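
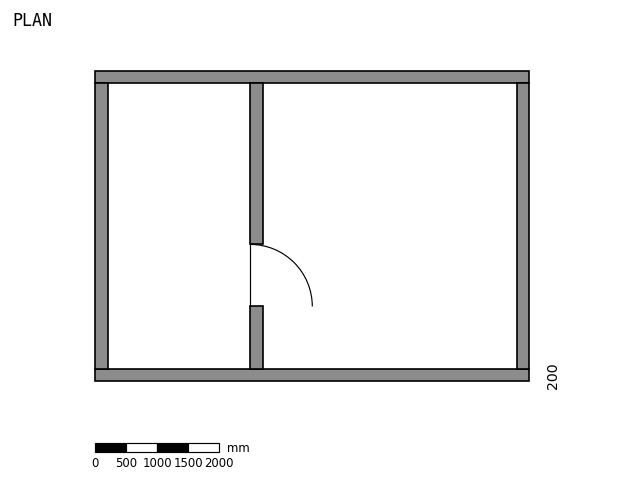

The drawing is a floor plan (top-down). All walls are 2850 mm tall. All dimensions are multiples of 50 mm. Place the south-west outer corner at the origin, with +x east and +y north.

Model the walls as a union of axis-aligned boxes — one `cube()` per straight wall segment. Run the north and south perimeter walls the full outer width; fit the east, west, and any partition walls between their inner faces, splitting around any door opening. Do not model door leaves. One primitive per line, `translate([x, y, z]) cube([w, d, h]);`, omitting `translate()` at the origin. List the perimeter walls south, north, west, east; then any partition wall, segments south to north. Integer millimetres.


cube([7000, 200, 2850]);
translate([0, 4800, 0]) cube([7000, 200, 2850]);
translate([0, 200, 0]) cube([200, 4600, 2850]);
translate([6800, 200, 0]) cube([200, 4600, 2850]);
translate([2500, 200, 0]) cube([200, 1000, 2850]);
translate([2500, 2200, 0]) cube([200, 2600, 2850]);


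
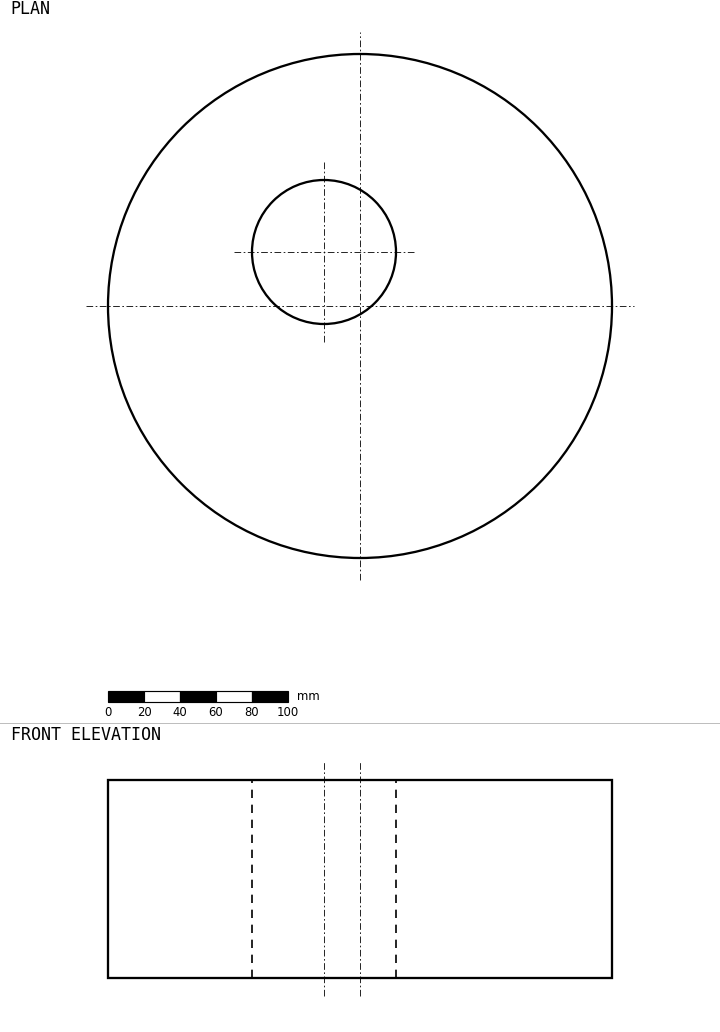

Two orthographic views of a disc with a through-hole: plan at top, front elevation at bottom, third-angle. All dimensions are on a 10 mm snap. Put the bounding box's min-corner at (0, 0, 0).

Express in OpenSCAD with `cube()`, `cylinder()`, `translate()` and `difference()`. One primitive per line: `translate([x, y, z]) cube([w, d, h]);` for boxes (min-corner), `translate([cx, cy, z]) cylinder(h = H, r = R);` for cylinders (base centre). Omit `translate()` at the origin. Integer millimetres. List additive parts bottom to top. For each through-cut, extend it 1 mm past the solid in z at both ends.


difference() {
  translate([140, 140, 0]) cylinder(h = 110, r = 140);
  translate([120, 170, -1]) cylinder(h = 112, r = 40);
}


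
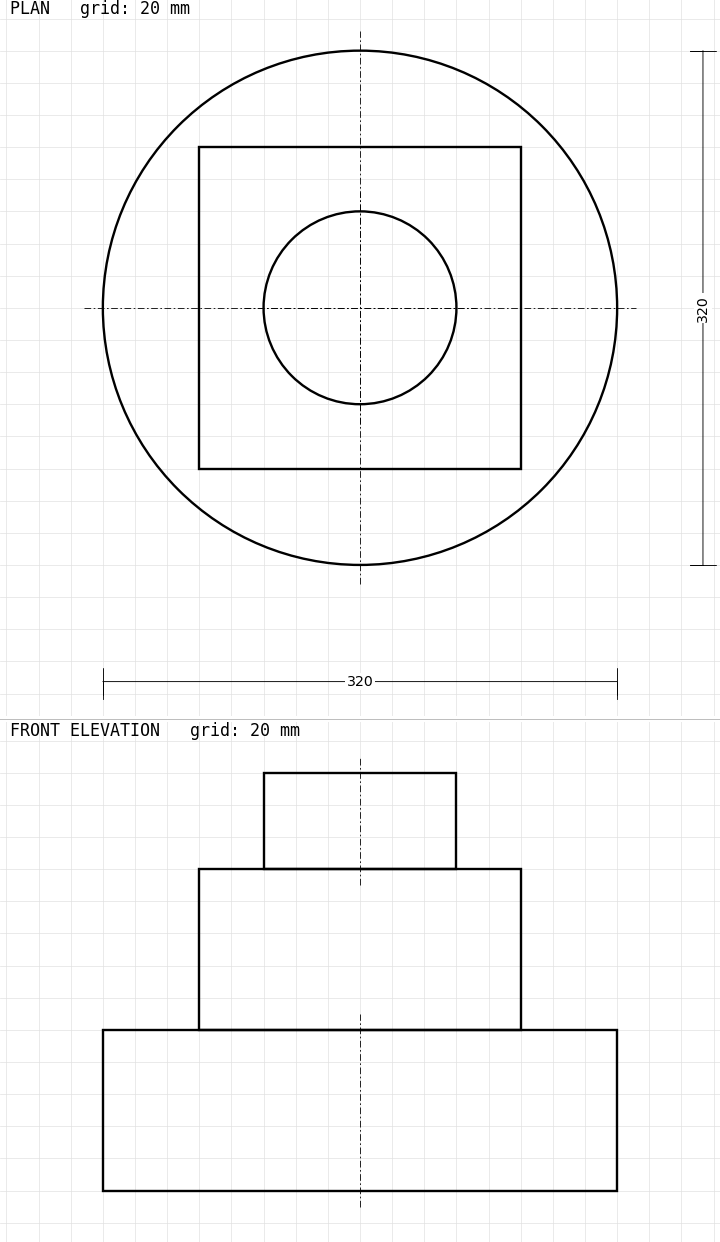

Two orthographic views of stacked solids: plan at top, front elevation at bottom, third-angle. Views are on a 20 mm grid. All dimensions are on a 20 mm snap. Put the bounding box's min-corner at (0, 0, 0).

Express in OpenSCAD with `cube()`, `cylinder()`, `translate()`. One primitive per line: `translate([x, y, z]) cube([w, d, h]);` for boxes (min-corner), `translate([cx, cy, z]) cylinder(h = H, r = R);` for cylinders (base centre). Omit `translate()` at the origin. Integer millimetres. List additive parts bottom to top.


translate([160, 160, 0]) cylinder(h = 100, r = 160);
translate([60, 60, 100]) cube([200, 200, 100]);
translate([160, 160, 200]) cylinder(h = 60, r = 60);


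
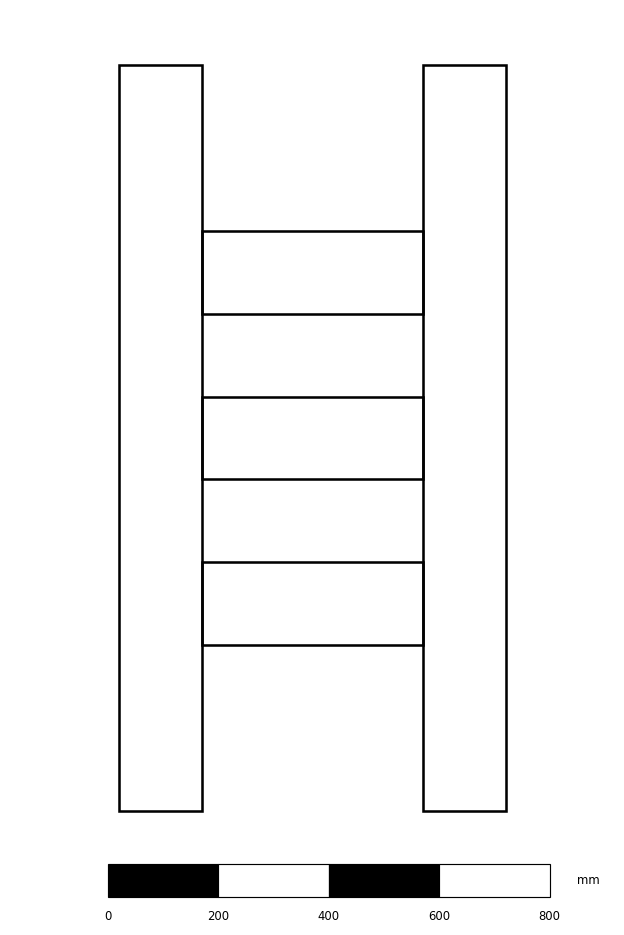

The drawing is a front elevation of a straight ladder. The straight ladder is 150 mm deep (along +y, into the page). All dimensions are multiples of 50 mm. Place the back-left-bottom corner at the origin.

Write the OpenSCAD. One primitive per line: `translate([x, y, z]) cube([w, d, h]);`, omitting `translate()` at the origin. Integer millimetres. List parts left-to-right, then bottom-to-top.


cube([150, 150, 1350]);
translate([150, 0, 300]) cube([400, 150, 150]);
translate([150, 0, 600]) cube([400, 150, 150]);
translate([150, 0, 900]) cube([400, 150, 150]);
translate([550, 0, 0]) cube([150, 150, 1350]);


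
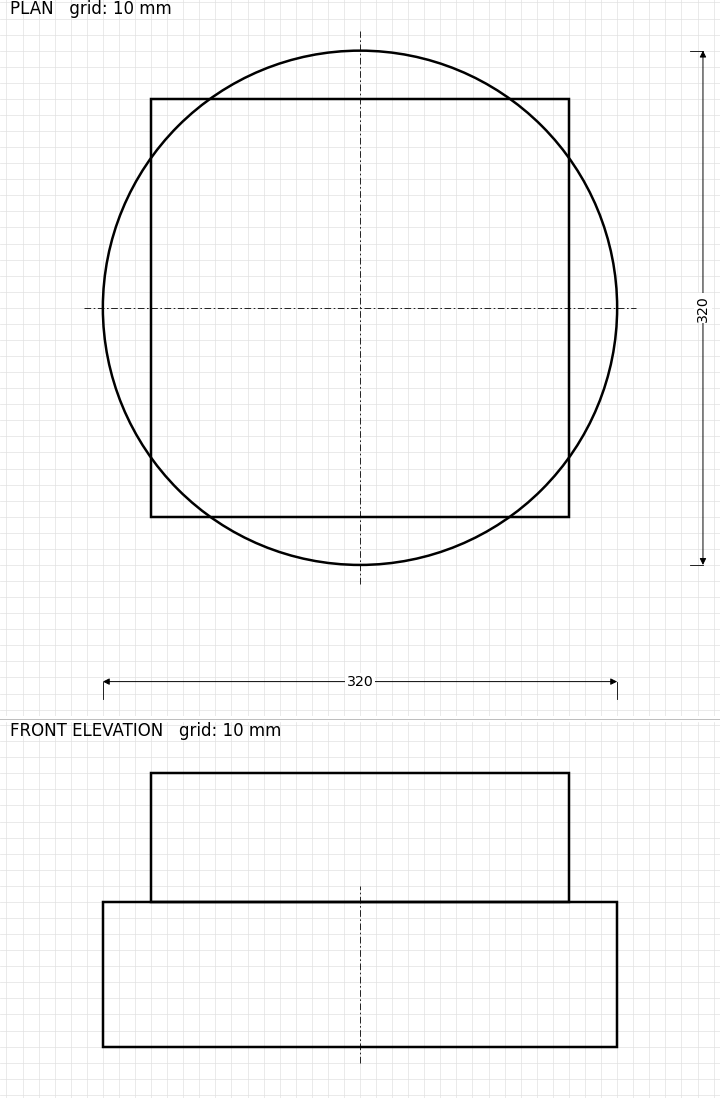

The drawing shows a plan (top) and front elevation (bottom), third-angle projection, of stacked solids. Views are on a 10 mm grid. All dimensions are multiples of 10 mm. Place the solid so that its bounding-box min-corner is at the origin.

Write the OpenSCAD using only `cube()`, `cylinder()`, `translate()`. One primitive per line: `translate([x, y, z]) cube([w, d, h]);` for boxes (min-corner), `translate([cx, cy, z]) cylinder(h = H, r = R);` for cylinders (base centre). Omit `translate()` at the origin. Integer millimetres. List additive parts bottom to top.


translate([160, 160, 0]) cylinder(h = 90, r = 160);
translate([30, 30, 90]) cube([260, 260, 80]);


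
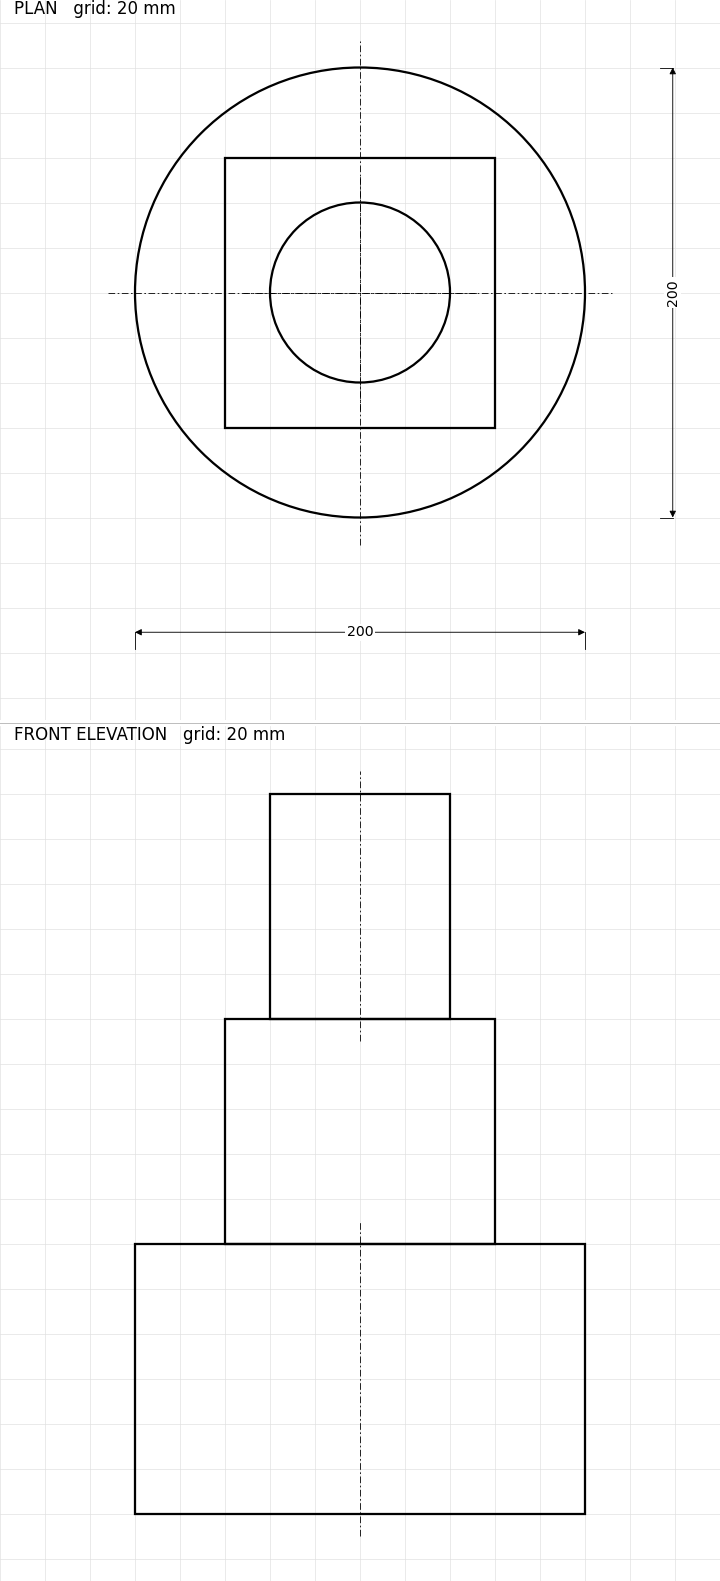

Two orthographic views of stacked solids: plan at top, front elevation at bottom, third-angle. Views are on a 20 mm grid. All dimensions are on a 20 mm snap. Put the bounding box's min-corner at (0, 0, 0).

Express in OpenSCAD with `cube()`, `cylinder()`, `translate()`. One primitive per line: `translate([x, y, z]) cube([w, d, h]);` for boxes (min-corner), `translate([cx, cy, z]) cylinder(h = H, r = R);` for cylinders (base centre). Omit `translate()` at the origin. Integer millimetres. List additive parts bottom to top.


translate([100, 100, 0]) cylinder(h = 120, r = 100);
translate([40, 40, 120]) cube([120, 120, 100]);
translate([100, 100, 220]) cylinder(h = 100, r = 40);


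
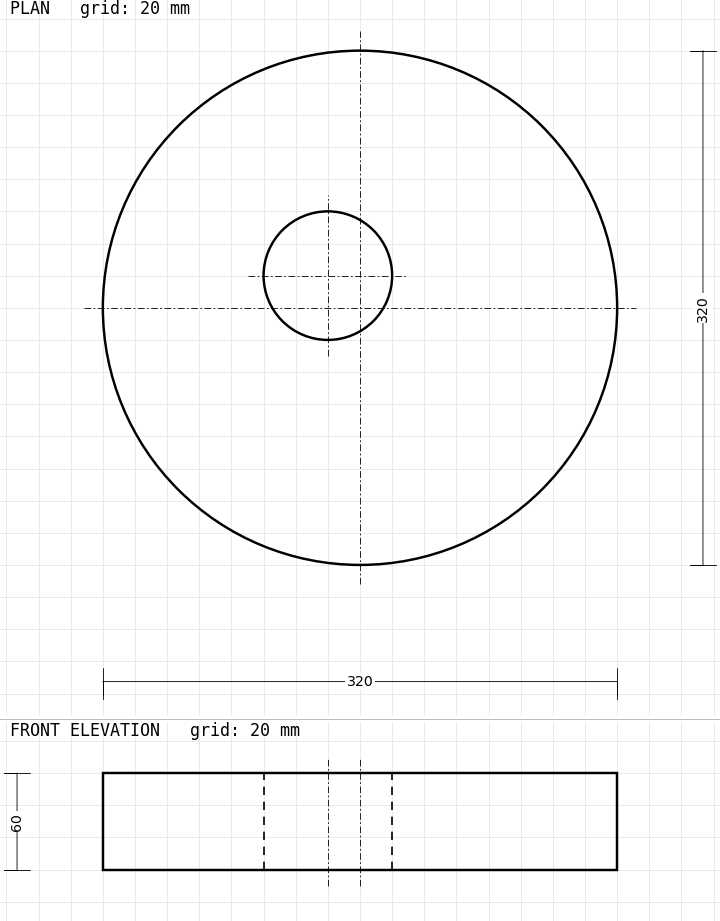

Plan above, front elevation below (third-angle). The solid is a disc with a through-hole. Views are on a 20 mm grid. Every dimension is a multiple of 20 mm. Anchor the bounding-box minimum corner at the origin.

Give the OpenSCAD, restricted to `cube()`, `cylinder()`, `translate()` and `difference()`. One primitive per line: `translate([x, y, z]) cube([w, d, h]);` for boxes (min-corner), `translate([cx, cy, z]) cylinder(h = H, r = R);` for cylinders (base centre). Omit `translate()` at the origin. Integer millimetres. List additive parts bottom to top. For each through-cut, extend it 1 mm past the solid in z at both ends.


difference() {
  translate([160, 160, 0]) cylinder(h = 60, r = 160);
  translate([140, 180, -1]) cylinder(h = 62, r = 40);
}


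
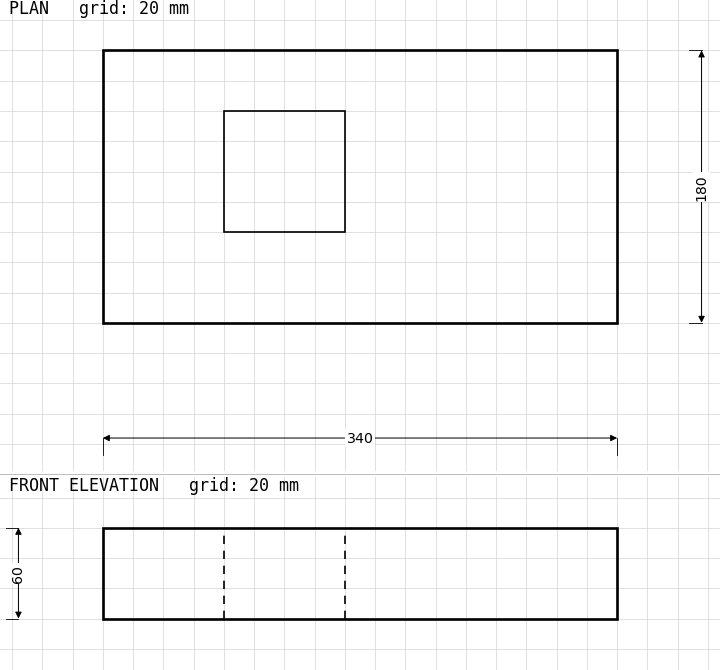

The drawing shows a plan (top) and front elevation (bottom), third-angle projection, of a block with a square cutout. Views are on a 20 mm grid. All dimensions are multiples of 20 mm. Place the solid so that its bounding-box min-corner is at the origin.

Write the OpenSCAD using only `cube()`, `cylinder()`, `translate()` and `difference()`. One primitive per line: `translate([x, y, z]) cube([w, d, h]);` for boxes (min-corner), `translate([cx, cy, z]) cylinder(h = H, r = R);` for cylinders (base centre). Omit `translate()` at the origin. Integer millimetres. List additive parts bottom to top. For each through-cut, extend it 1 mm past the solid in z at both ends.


difference() {
  cube([340, 180, 60]);
  translate([80, 60, -1]) cube([80, 80, 62]);
}


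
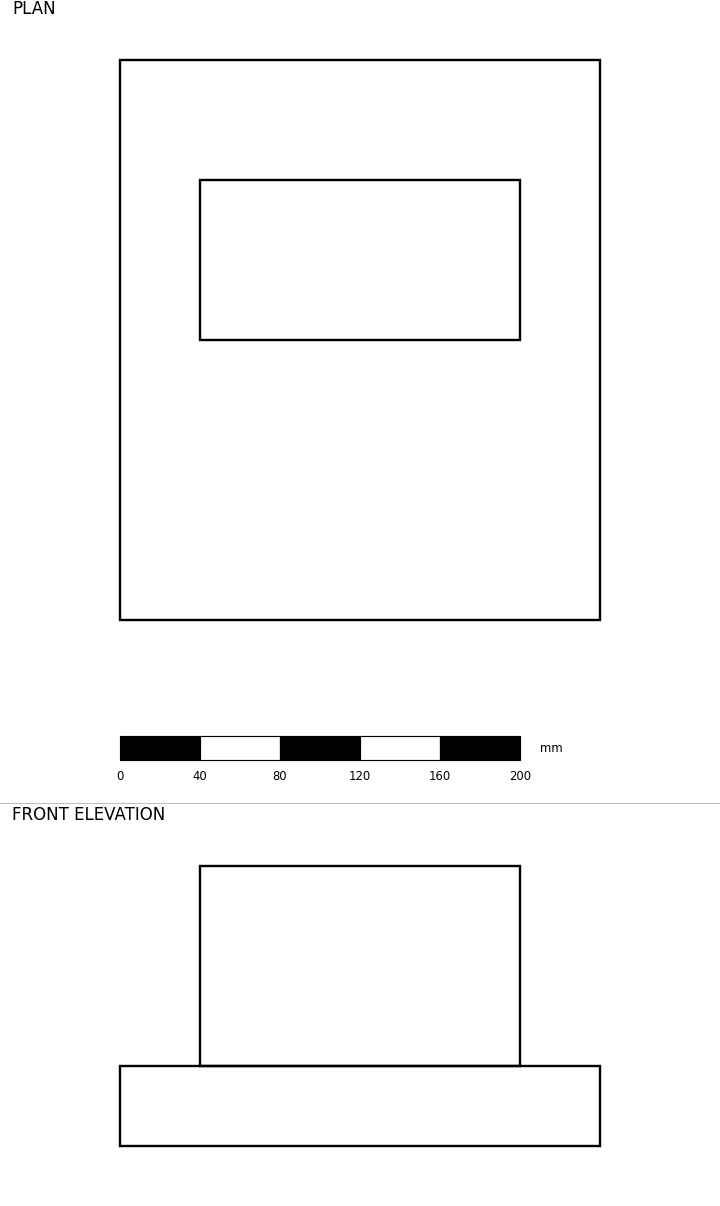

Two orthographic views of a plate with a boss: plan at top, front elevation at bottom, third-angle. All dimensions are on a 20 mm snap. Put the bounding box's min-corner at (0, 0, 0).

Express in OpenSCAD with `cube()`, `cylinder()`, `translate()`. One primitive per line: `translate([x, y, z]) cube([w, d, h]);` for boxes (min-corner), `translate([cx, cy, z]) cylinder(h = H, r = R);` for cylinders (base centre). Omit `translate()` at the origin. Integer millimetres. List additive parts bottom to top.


cube([240, 280, 40]);
translate([40, 140, 40]) cube([160, 80, 100]);


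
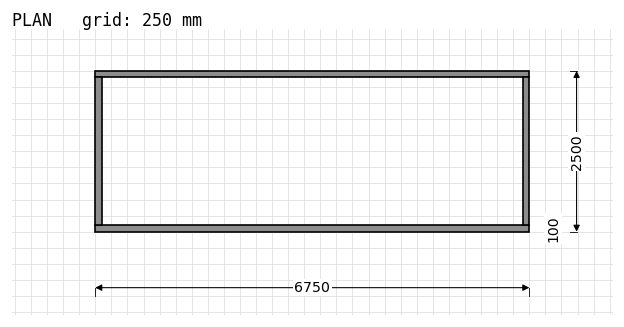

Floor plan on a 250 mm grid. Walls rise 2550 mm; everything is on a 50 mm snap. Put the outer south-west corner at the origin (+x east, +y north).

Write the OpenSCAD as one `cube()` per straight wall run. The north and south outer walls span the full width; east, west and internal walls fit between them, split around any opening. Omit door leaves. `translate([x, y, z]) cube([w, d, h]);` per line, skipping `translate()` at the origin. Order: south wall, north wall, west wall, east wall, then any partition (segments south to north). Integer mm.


cube([6750, 100, 2550]);
translate([0, 2400, 0]) cube([6750, 100, 2550]);
translate([0, 100, 0]) cube([100, 2300, 2550]);
translate([6650, 100, 0]) cube([100, 2300, 2550]);


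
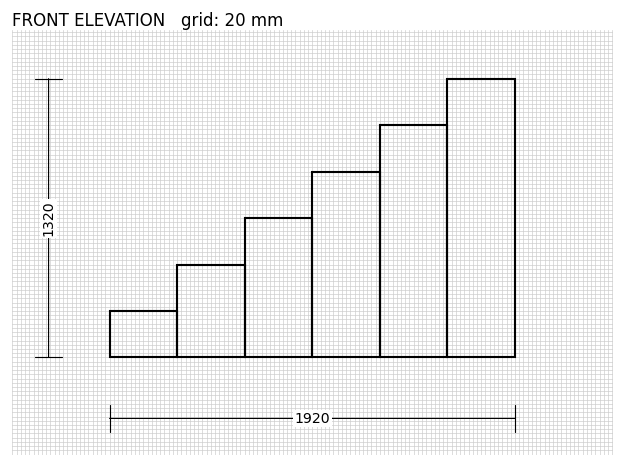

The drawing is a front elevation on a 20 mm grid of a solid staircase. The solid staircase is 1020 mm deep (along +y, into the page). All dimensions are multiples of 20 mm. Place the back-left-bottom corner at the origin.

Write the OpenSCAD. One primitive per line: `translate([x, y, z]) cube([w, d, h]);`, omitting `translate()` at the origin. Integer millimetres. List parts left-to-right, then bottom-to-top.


cube([320, 1020, 220]);
translate([320, 0, 0]) cube([320, 1020, 440]);
translate([640, 0, 0]) cube([320, 1020, 660]);
translate([960, 0, 0]) cube([320, 1020, 880]);
translate([1280, 0, 0]) cube([320, 1020, 1100]);
translate([1600, 0, 0]) cube([320, 1020, 1320]);


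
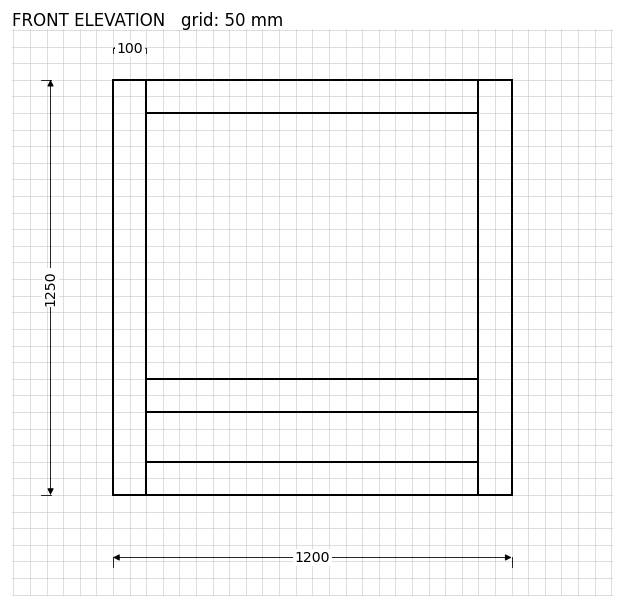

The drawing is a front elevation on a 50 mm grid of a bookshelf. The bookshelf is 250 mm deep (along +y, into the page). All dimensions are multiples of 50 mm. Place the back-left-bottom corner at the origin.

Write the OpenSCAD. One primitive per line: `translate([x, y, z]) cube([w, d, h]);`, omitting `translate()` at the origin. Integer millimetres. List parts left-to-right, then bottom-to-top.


cube([100, 250, 1250]);
translate([100, 0, 0]) cube([1000, 250, 100]);
translate([100, 0, 250]) cube([1000, 250, 100]);
translate([100, 0, 1150]) cube([1000, 250, 100]);
translate([1100, 0, 0]) cube([100, 250, 1250]);


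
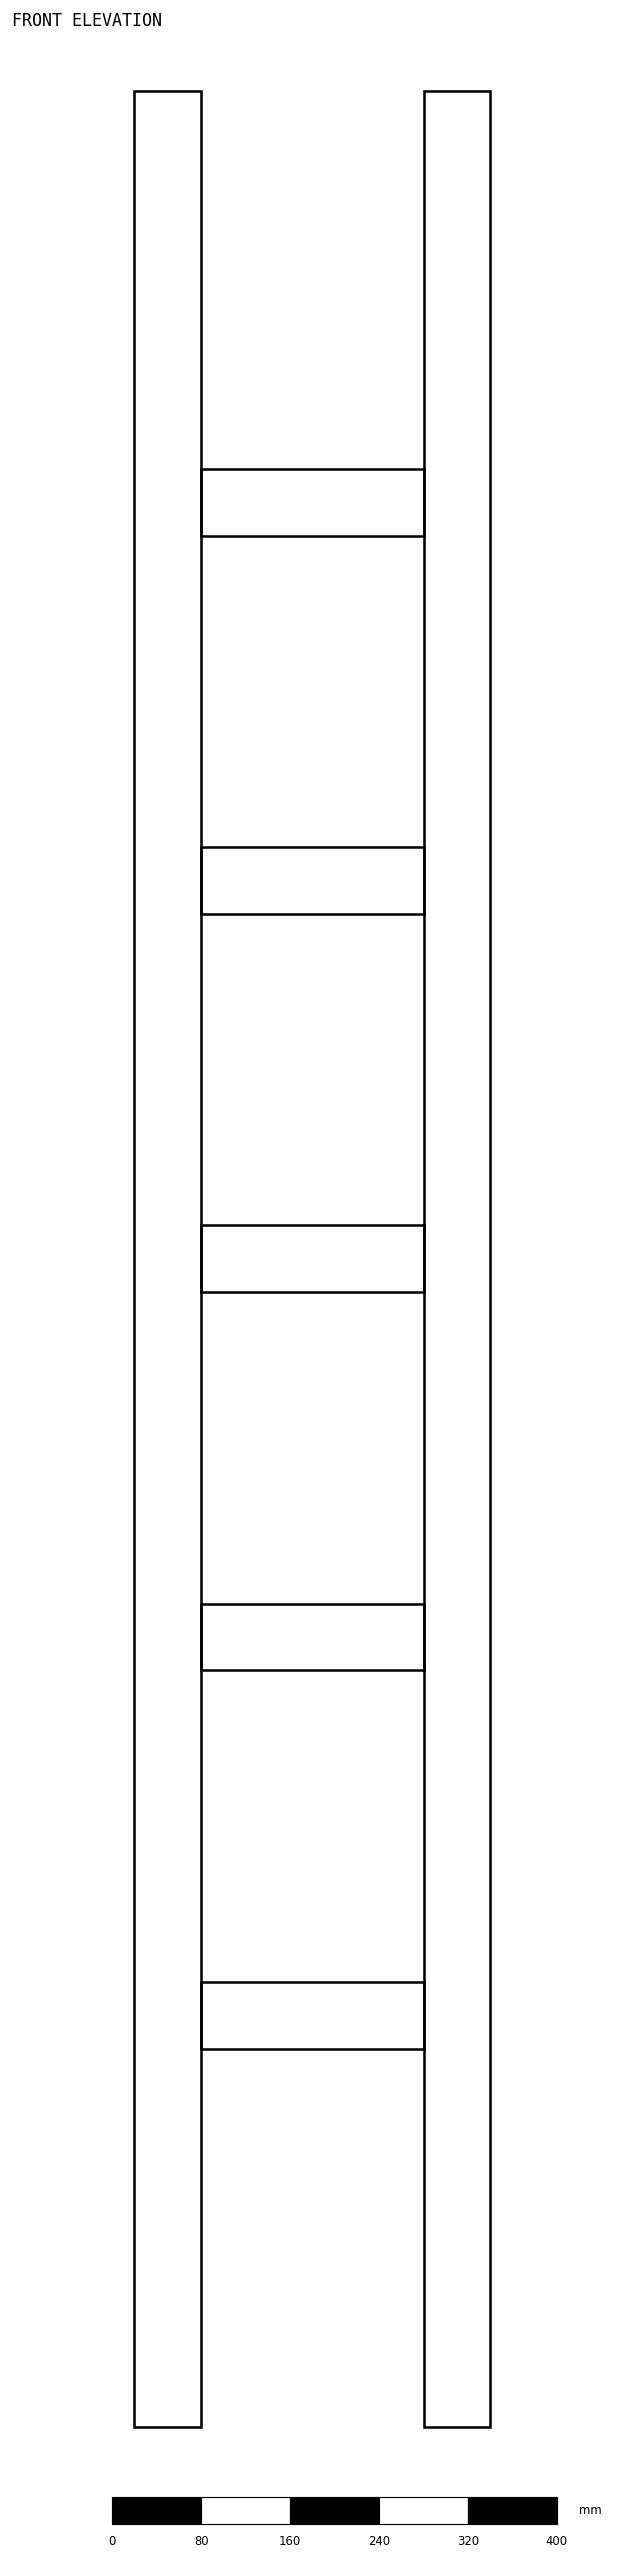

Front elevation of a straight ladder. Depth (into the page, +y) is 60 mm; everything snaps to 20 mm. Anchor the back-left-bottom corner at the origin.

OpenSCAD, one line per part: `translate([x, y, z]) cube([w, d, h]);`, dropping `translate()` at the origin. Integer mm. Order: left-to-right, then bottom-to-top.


cube([60, 60, 2100]);
translate([60, 0, 340]) cube([200, 60, 60]);
translate([60, 0, 680]) cube([200, 60, 60]);
translate([60, 0, 1020]) cube([200, 60, 60]);
translate([60, 0, 1360]) cube([200, 60, 60]);
translate([60, 0, 1700]) cube([200, 60, 60]);
translate([260, 0, 0]) cube([60, 60, 2100]);


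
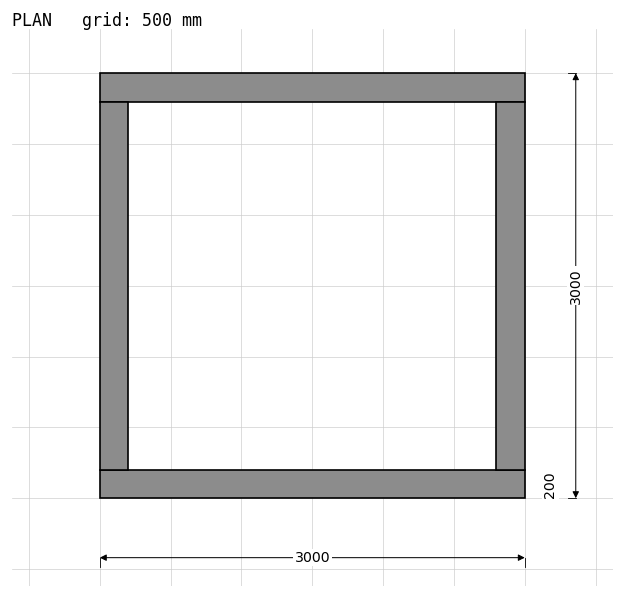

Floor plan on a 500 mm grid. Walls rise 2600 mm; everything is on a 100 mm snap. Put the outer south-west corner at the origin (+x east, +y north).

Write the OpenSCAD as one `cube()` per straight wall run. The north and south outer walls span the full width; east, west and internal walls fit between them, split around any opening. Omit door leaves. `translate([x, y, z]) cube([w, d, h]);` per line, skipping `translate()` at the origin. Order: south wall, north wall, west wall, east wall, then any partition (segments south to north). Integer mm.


cube([3000, 200, 2600]);
translate([0, 2800, 0]) cube([3000, 200, 2600]);
translate([0, 200, 0]) cube([200, 2600, 2600]);
translate([2800, 200, 0]) cube([200, 2600, 2600]);


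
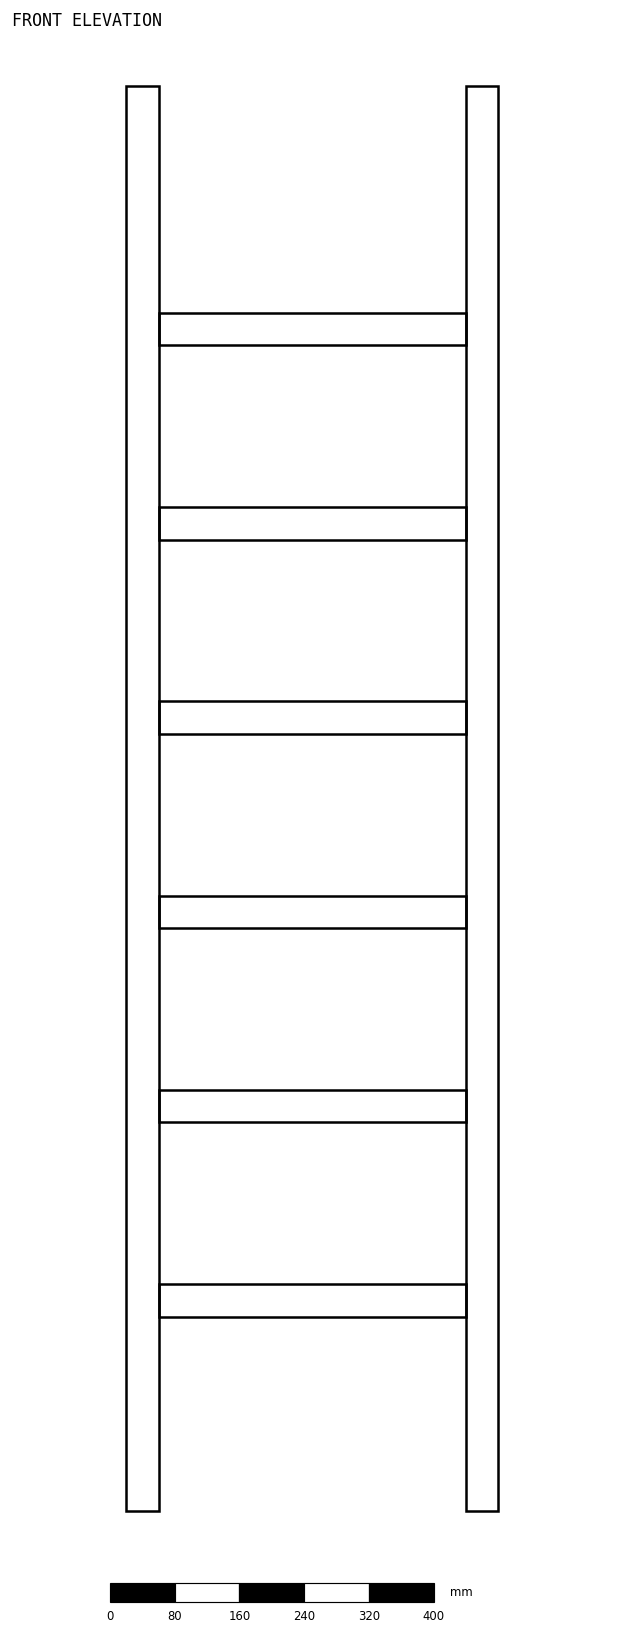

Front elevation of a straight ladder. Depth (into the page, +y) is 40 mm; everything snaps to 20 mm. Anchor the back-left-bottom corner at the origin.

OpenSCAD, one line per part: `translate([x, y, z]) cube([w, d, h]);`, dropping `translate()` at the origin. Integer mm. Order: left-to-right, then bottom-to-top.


cube([40, 40, 1760]);
translate([40, 0, 240]) cube([380, 40, 40]);
translate([40, 0, 480]) cube([380, 40, 40]);
translate([40, 0, 720]) cube([380, 40, 40]);
translate([40, 0, 960]) cube([380, 40, 40]);
translate([40, 0, 1200]) cube([380, 40, 40]);
translate([40, 0, 1440]) cube([380, 40, 40]);
translate([420, 0, 0]) cube([40, 40, 1760]);


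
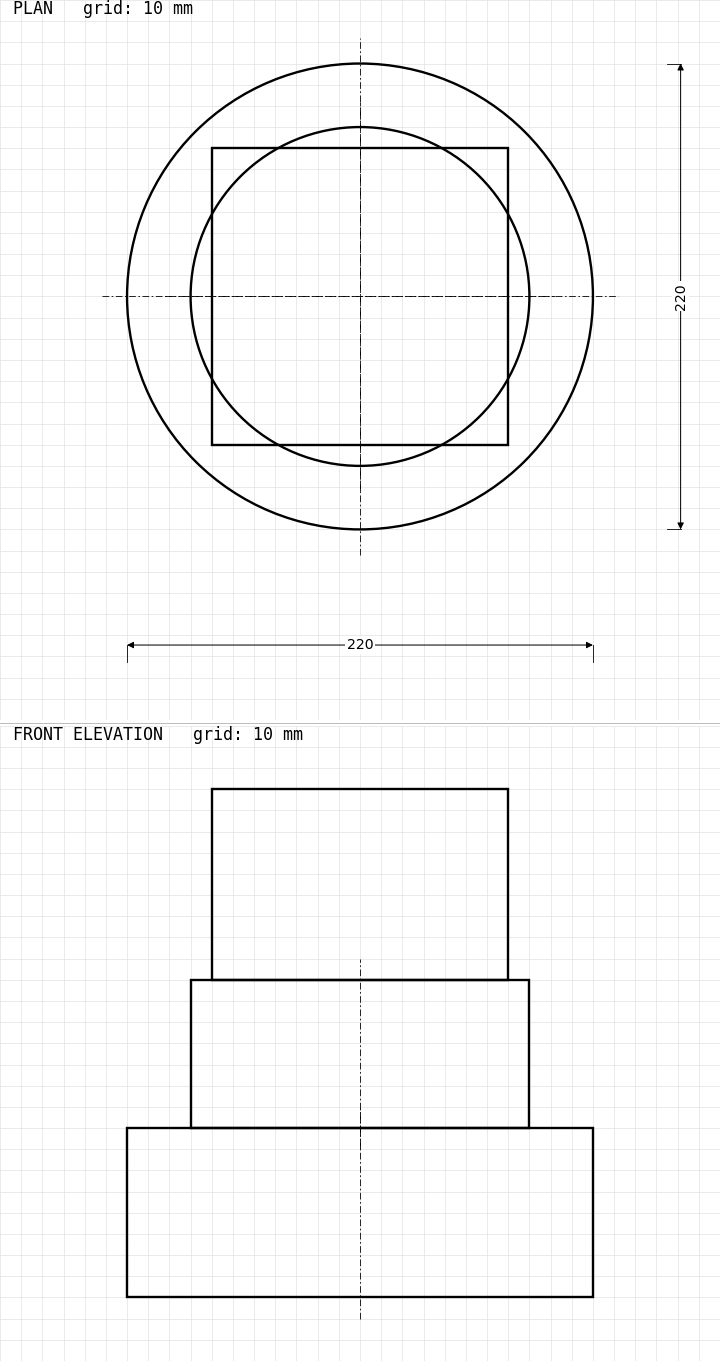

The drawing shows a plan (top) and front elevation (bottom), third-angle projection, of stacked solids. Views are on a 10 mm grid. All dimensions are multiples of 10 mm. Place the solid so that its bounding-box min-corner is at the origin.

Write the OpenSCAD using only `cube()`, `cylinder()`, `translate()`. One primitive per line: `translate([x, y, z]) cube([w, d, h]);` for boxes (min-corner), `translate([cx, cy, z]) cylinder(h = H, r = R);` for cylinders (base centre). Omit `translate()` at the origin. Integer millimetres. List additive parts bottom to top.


translate([110, 110, 0]) cylinder(h = 80, r = 110);
translate([110, 110, 80]) cylinder(h = 70, r = 80);
translate([40, 40, 150]) cube([140, 140, 90]);


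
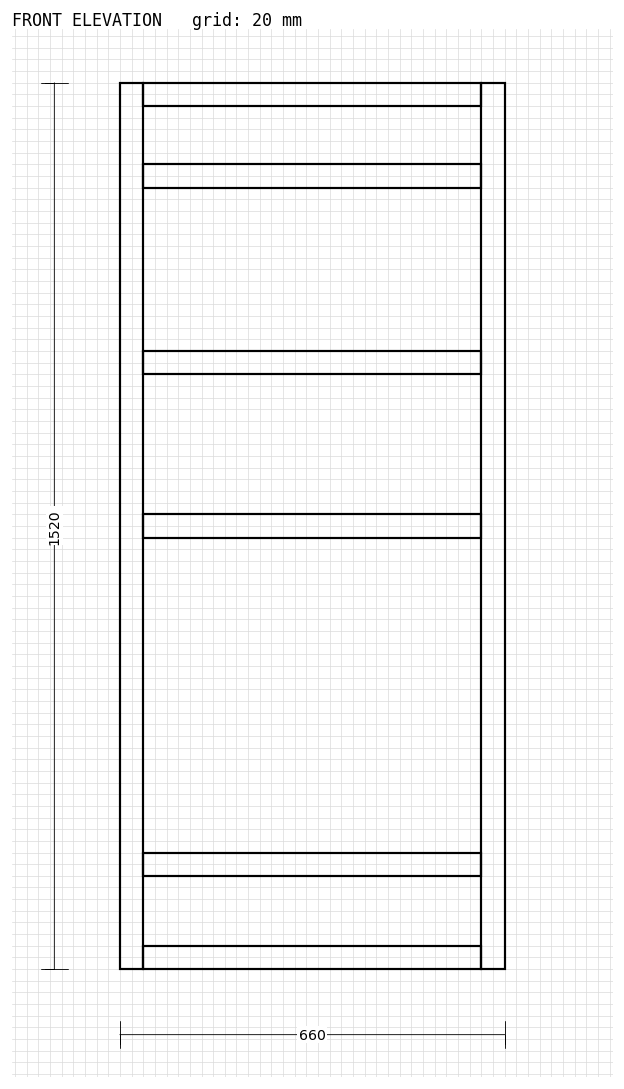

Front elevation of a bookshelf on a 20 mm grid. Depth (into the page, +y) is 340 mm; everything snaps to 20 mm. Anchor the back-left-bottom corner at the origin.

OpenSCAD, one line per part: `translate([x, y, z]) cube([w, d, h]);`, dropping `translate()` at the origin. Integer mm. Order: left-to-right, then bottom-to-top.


cube([40, 340, 1520]);
translate([40, 0, 0]) cube([580, 340, 40]);
translate([40, 0, 160]) cube([580, 340, 40]);
translate([40, 0, 740]) cube([580, 340, 40]);
translate([40, 0, 1020]) cube([580, 340, 40]);
translate([40, 0, 1340]) cube([580, 340, 40]);
translate([40, 0, 1480]) cube([580, 340, 40]);
translate([620, 0, 0]) cube([40, 340, 1520]);


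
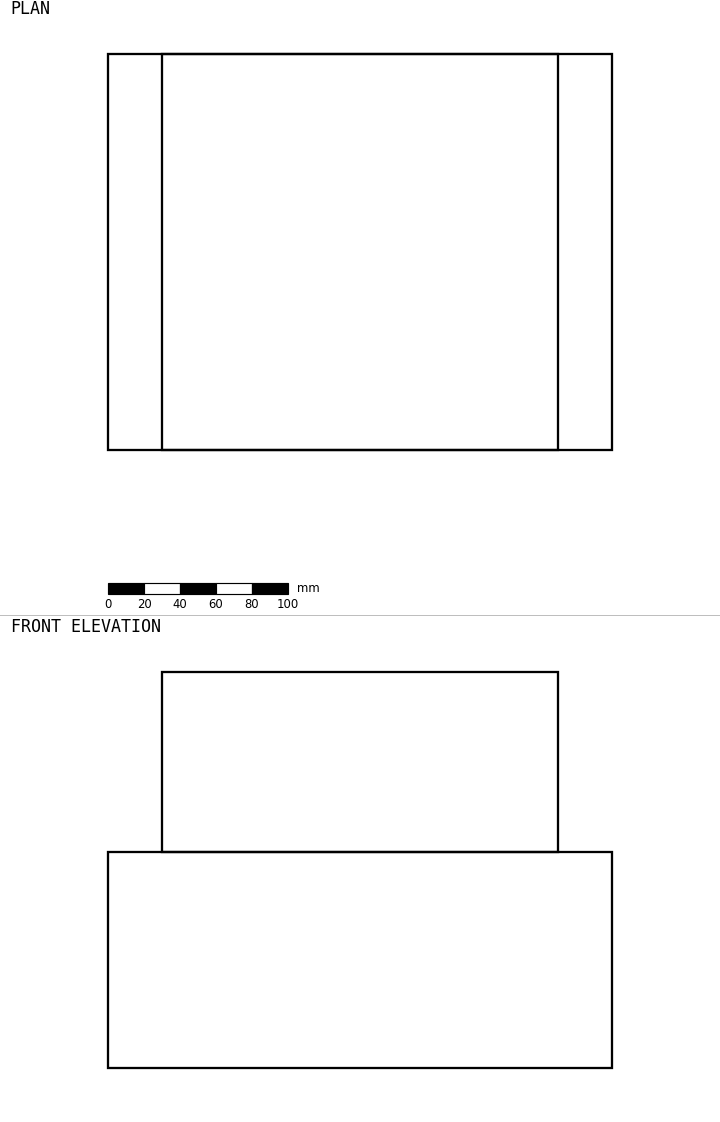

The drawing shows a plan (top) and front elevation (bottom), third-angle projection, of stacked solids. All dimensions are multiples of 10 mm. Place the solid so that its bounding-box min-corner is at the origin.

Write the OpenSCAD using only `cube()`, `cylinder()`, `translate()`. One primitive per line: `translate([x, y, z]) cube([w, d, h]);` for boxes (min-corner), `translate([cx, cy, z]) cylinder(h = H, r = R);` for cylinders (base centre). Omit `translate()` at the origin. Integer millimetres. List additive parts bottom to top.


cube([280, 220, 120]);
translate([30, 0, 120]) cube([220, 220, 100]);


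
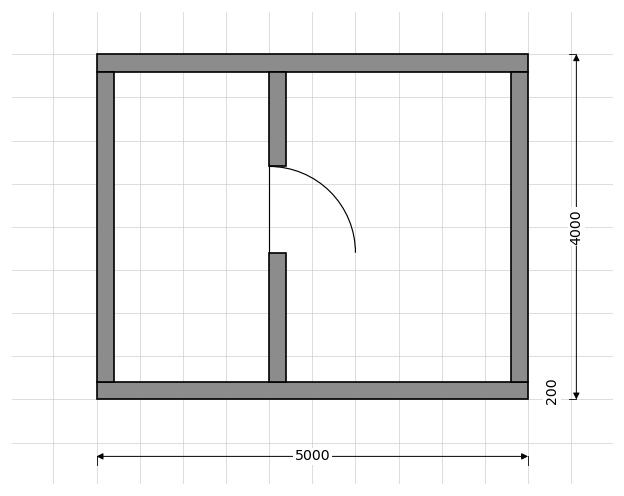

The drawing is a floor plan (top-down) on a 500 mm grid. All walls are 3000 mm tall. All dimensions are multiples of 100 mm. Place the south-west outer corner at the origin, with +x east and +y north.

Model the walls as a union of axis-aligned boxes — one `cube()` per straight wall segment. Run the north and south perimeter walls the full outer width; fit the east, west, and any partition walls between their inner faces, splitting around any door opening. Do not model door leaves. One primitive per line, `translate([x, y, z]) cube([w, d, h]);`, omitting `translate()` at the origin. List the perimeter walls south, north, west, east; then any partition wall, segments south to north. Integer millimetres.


cube([5000, 200, 3000]);
translate([0, 3800, 0]) cube([5000, 200, 3000]);
translate([0, 200, 0]) cube([200, 3600, 3000]);
translate([4800, 200, 0]) cube([200, 3600, 3000]);
translate([2000, 200, 0]) cube([200, 1500, 3000]);
translate([2000, 2700, 0]) cube([200, 1100, 3000]);


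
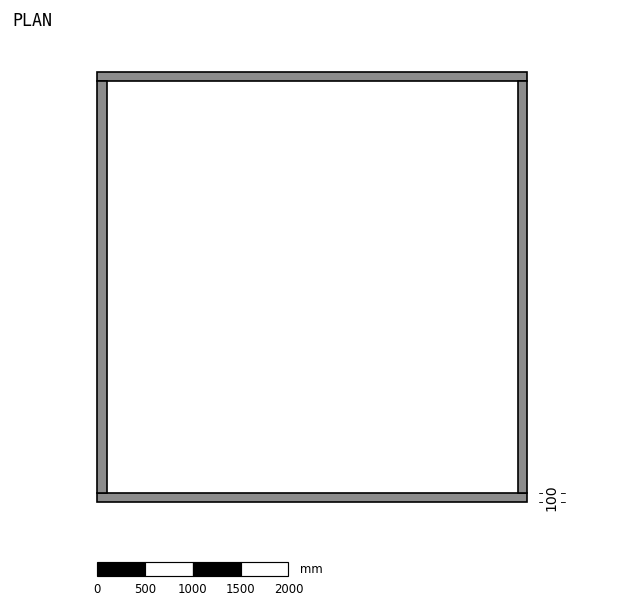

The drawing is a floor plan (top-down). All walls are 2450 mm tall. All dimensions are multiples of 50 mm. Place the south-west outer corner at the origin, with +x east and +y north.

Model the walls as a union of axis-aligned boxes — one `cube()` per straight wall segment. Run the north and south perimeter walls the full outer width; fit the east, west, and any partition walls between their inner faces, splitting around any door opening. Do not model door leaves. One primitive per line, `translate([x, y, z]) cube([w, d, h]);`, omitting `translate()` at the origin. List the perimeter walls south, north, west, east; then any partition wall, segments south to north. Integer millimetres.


cube([4500, 100, 2450]);
translate([0, 4400, 0]) cube([4500, 100, 2450]);
translate([0, 100, 0]) cube([100, 4300, 2450]);
translate([4400, 100, 0]) cube([100, 4300, 2450]);


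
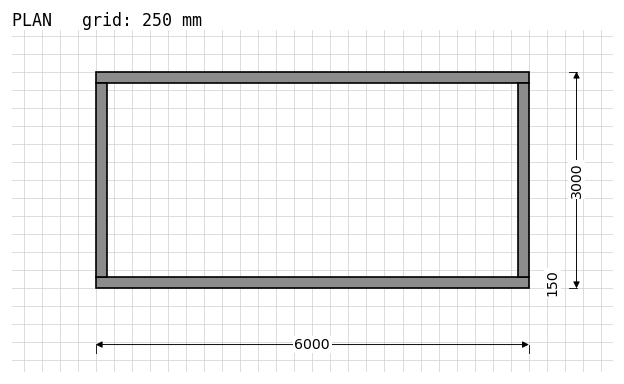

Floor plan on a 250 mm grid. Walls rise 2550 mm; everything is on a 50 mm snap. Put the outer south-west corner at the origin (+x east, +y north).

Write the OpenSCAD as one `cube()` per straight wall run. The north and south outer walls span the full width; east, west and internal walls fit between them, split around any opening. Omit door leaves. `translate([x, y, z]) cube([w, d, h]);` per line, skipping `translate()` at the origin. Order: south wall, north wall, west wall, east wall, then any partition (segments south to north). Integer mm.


cube([6000, 150, 2550]);
translate([0, 2850, 0]) cube([6000, 150, 2550]);
translate([0, 150, 0]) cube([150, 2700, 2550]);
translate([5850, 150, 0]) cube([150, 2700, 2550]);


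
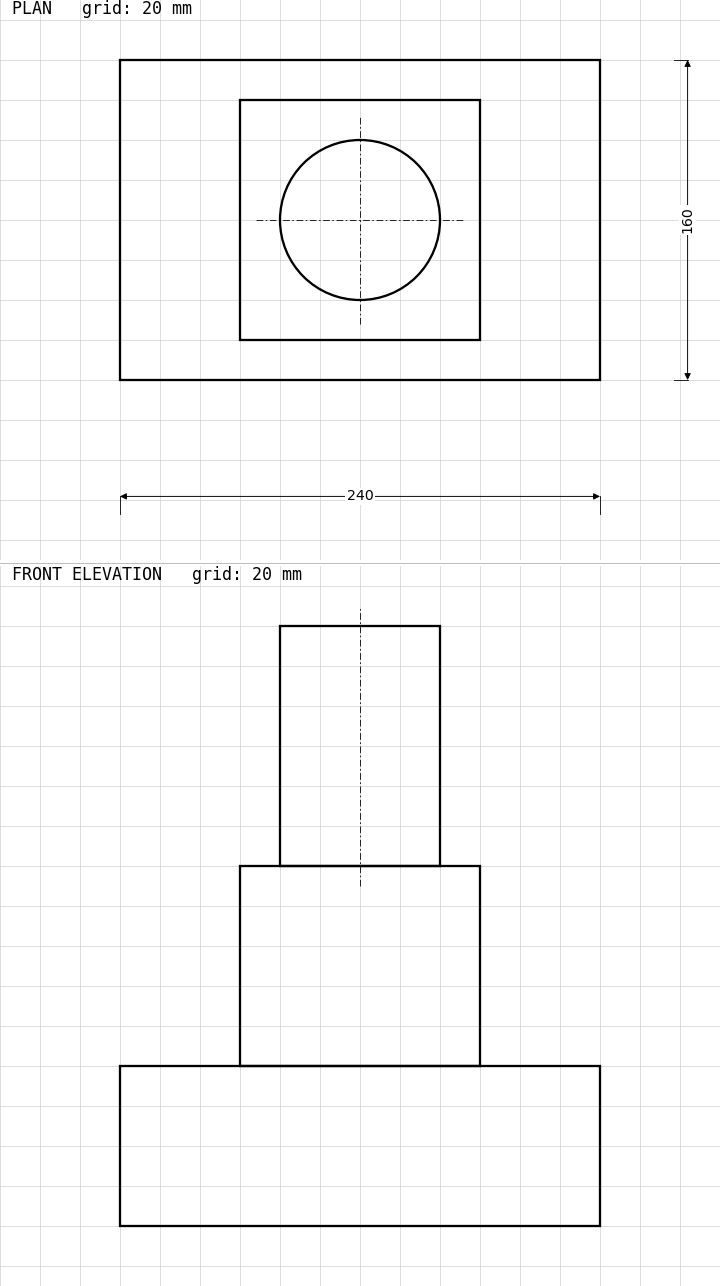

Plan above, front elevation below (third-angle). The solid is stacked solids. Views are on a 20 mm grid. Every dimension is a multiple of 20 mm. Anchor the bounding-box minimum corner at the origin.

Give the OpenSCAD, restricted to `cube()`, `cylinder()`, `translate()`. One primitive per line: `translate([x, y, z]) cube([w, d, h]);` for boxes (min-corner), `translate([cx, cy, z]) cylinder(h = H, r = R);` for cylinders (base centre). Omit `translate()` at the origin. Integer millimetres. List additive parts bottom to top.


cube([240, 160, 80]);
translate([60, 20, 80]) cube([120, 120, 100]);
translate([120, 80, 180]) cylinder(h = 120, r = 40);


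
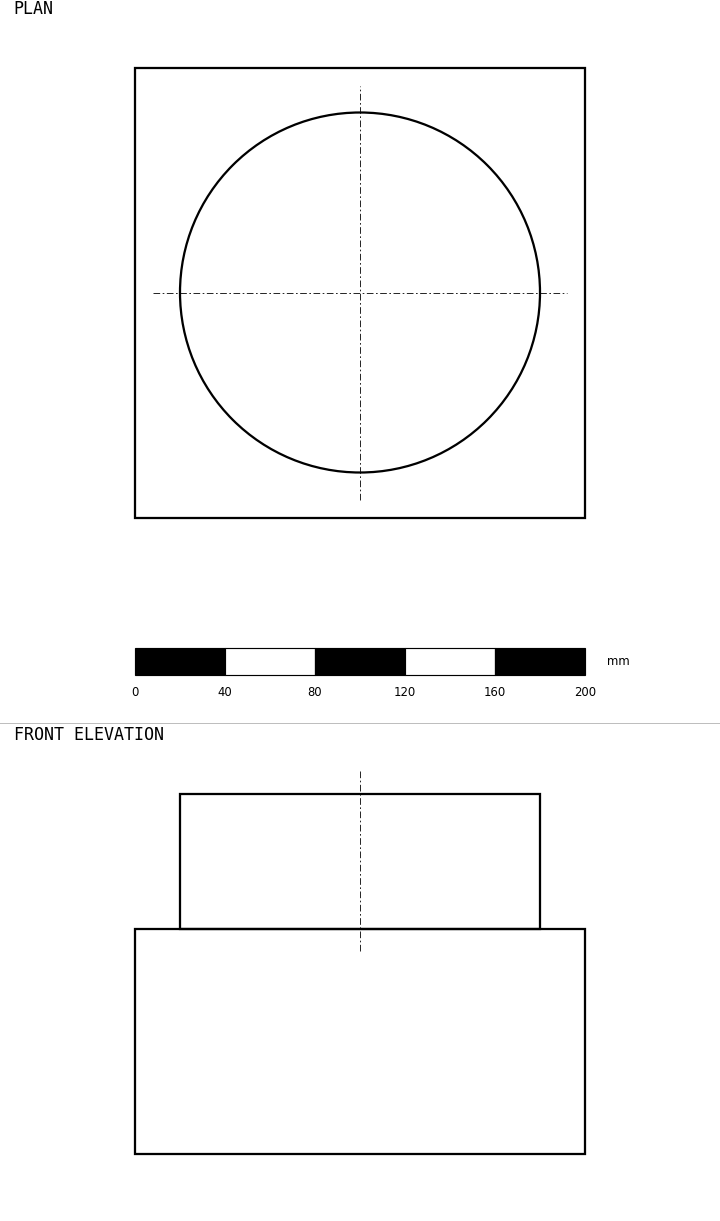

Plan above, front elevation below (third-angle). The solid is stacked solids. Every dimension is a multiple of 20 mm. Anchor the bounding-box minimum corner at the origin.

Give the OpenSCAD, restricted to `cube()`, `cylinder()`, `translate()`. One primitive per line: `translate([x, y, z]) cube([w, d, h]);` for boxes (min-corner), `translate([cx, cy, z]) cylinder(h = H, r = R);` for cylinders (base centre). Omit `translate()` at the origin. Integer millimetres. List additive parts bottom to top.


cube([200, 200, 100]);
translate([100, 100, 100]) cylinder(h = 60, r = 80);


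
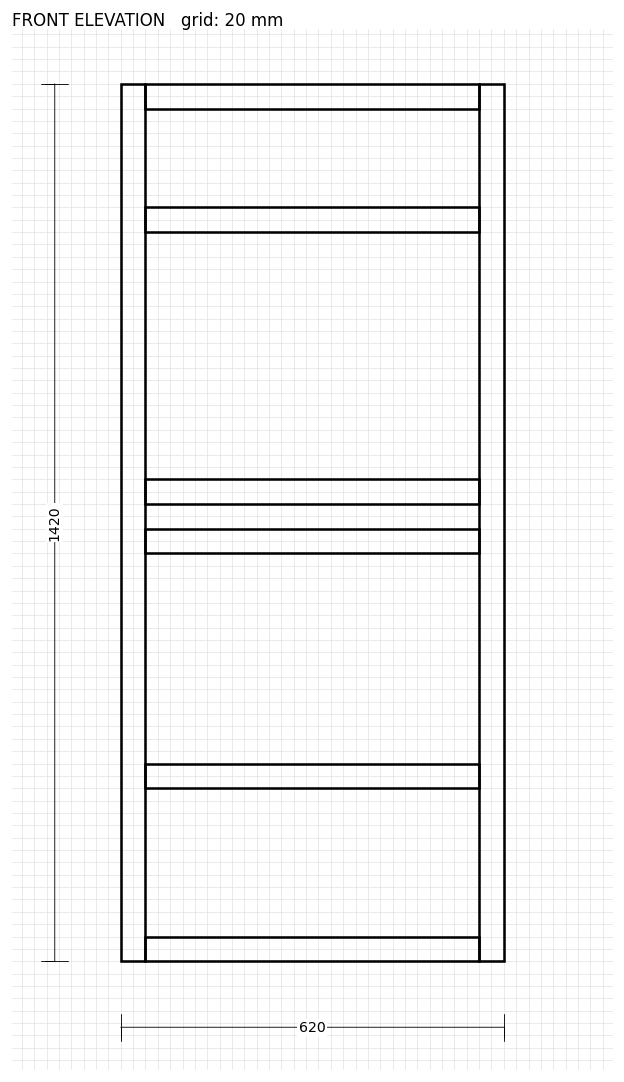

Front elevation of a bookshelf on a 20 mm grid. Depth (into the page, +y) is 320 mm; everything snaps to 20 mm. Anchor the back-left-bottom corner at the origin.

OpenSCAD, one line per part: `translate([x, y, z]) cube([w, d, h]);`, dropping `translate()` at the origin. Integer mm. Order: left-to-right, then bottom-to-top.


cube([40, 320, 1420]);
translate([40, 0, 0]) cube([540, 320, 40]);
translate([40, 0, 280]) cube([540, 320, 40]);
translate([40, 0, 660]) cube([540, 320, 40]);
translate([40, 0, 740]) cube([540, 320, 40]);
translate([40, 0, 1180]) cube([540, 320, 40]);
translate([40, 0, 1380]) cube([540, 320, 40]);
translate([580, 0, 0]) cube([40, 320, 1420]);


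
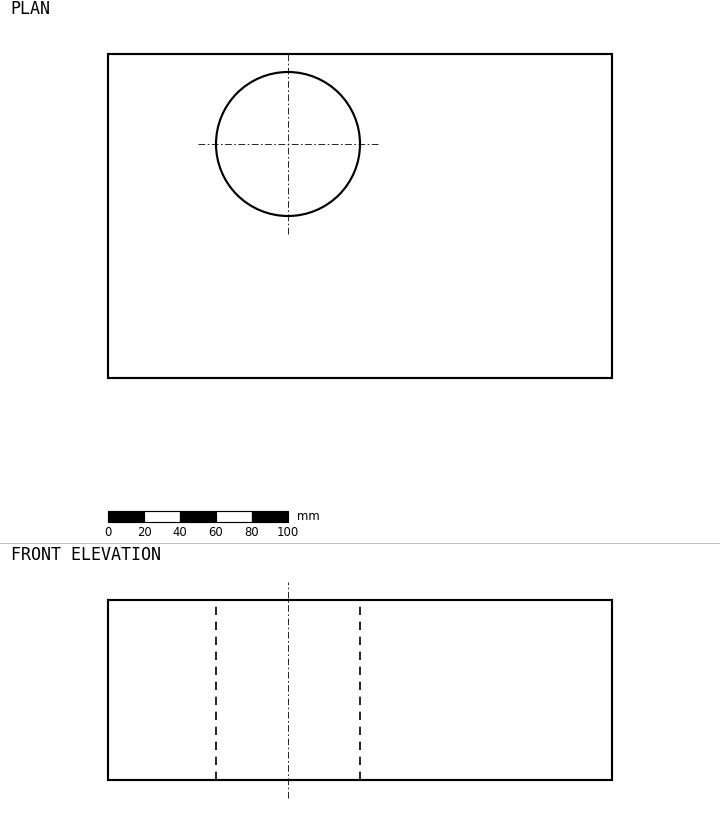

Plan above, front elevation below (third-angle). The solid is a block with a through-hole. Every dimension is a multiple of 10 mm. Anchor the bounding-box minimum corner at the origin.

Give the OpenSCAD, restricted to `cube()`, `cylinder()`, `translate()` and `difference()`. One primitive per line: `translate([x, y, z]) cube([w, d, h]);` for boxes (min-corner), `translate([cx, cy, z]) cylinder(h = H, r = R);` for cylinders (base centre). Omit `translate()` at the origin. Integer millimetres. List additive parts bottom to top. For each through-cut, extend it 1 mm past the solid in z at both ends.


difference() {
  cube([280, 180, 100]);
  translate([100, 130, -1]) cylinder(h = 102, r = 40);
}


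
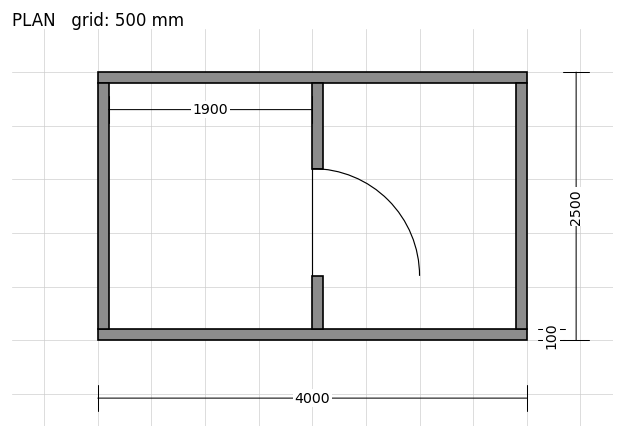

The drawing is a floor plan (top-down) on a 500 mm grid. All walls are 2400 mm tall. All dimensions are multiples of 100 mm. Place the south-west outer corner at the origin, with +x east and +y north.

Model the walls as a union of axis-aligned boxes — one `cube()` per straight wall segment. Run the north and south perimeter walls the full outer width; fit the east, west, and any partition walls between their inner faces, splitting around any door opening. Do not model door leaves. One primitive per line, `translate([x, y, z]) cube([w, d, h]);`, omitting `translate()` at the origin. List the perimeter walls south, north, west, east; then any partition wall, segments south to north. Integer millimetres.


cube([4000, 100, 2400]);
translate([0, 2400, 0]) cube([4000, 100, 2400]);
translate([0, 100, 0]) cube([100, 2300, 2400]);
translate([3900, 100, 0]) cube([100, 2300, 2400]);
translate([2000, 100, 0]) cube([100, 500, 2400]);
translate([2000, 1600, 0]) cube([100, 800, 2400]);


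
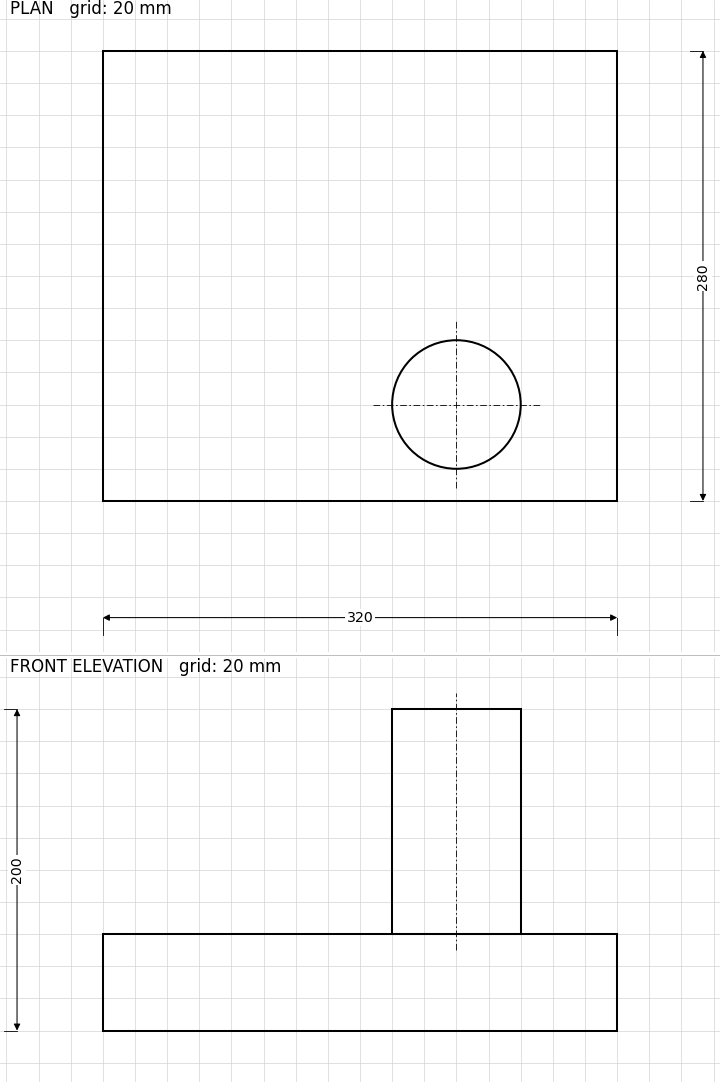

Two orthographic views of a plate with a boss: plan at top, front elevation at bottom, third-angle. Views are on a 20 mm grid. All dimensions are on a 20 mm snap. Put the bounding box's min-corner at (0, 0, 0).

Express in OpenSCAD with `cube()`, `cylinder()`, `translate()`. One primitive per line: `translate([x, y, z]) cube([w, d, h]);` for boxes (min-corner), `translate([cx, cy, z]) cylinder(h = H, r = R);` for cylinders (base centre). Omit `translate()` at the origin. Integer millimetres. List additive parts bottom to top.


cube([320, 280, 60]);
translate([220, 60, 60]) cylinder(h = 140, r = 40);


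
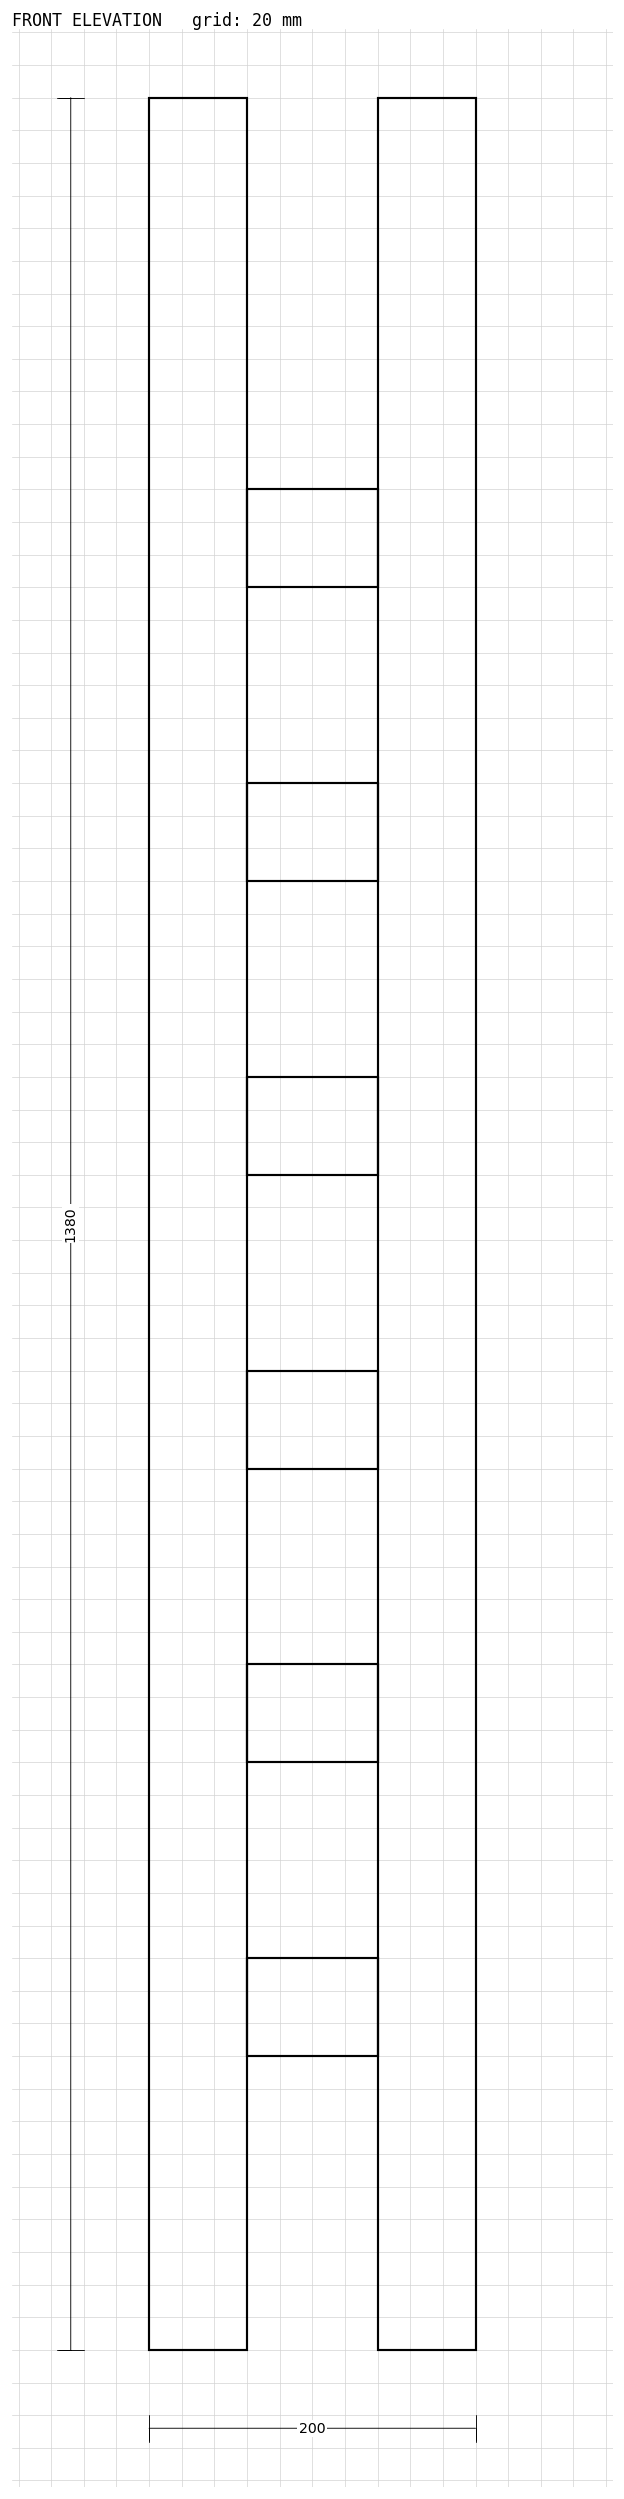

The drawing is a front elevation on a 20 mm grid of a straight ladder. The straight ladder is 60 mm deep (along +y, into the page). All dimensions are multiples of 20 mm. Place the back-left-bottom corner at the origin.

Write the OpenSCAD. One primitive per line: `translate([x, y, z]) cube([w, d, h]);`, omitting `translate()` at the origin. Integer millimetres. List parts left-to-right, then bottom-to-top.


cube([60, 60, 1380]);
translate([60, 0, 180]) cube([80, 60, 60]);
translate([60, 0, 360]) cube([80, 60, 60]);
translate([60, 0, 540]) cube([80, 60, 60]);
translate([60, 0, 720]) cube([80, 60, 60]);
translate([60, 0, 900]) cube([80, 60, 60]);
translate([60, 0, 1080]) cube([80, 60, 60]);
translate([140, 0, 0]) cube([60, 60, 1380]);


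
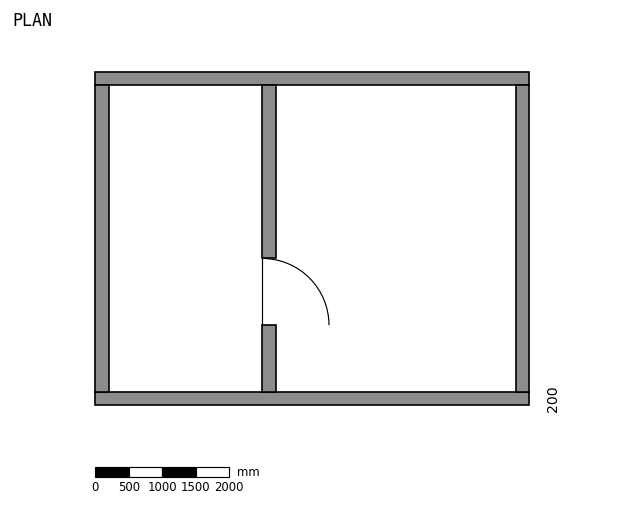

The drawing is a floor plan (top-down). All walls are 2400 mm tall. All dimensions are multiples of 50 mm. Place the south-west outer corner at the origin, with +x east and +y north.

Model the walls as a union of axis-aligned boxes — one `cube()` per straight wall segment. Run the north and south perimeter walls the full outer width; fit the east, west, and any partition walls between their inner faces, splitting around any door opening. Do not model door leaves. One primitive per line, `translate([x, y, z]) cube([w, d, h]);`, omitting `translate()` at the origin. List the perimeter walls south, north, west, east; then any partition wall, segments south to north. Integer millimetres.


cube([6500, 200, 2400]);
translate([0, 4800, 0]) cube([6500, 200, 2400]);
translate([0, 200, 0]) cube([200, 4600, 2400]);
translate([6300, 200, 0]) cube([200, 4600, 2400]);
translate([2500, 200, 0]) cube([200, 1000, 2400]);
translate([2500, 2200, 0]) cube([200, 2600, 2400]);


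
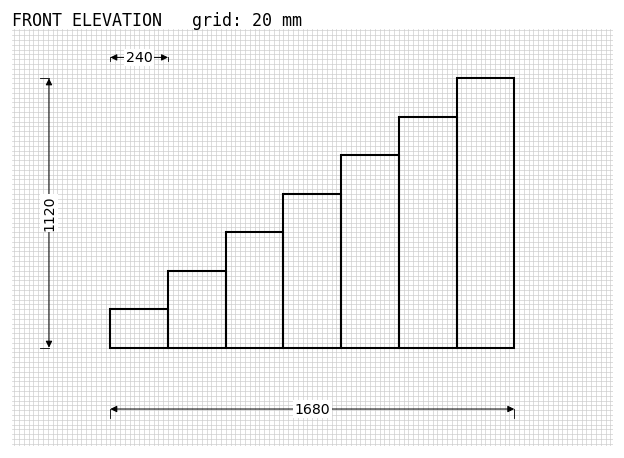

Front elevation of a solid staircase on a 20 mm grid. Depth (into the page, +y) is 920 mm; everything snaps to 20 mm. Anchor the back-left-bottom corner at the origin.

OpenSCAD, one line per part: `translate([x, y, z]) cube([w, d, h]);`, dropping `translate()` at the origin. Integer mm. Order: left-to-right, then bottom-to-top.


cube([240, 920, 160]);
translate([240, 0, 0]) cube([240, 920, 320]);
translate([480, 0, 0]) cube([240, 920, 480]);
translate([720, 0, 0]) cube([240, 920, 640]);
translate([960, 0, 0]) cube([240, 920, 800]);
translate([1200, 0, 0]) cube([240, 920, 960]);
translate([1440, 0, 0]) cube([240, 920, 1120]);


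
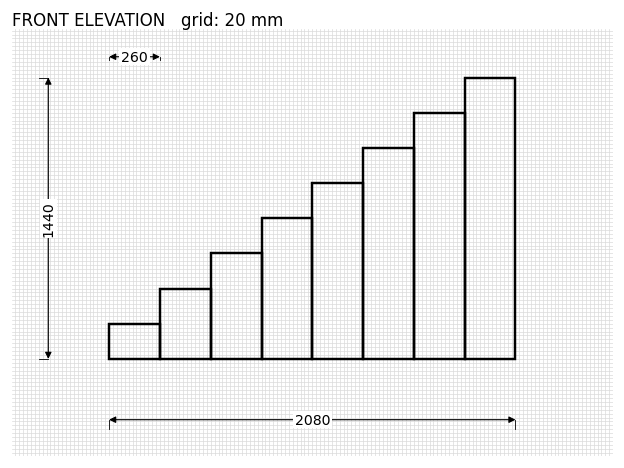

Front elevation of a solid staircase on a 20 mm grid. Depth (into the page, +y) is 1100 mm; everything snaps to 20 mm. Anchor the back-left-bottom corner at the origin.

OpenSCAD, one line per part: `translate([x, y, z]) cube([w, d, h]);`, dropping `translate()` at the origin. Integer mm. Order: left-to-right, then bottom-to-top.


cube([260, 1100, 180]);
translate([260, 0, 0]) cube([260, 1100, 360]);
translate([520, 0, 0]) cube([260, 1100, 540]);
translate([780, 0, 0]) cube([260, 1100, 720]);
translate([1040, 0, 0]) cube([260, 1100, 900]);
translate([1300, 0, 0]) cube([260, 1100, 1080]);
translate([1560, 0, 0]) cube([260, 1100, 1260]);
translate([1820, 0, 0]) cube([260, 1100, 1440]);


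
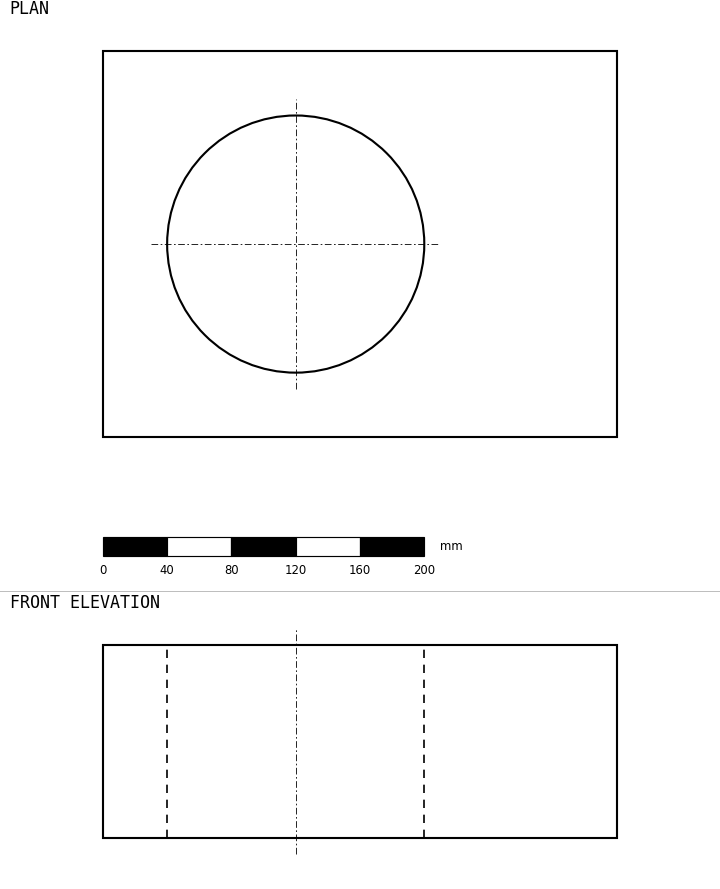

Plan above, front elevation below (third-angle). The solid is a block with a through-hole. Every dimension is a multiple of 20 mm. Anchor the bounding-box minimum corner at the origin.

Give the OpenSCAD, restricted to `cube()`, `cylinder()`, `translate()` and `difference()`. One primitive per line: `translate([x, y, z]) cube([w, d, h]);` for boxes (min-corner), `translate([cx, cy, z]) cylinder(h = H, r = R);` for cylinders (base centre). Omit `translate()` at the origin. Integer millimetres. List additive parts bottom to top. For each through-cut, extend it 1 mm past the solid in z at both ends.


difference() {
  cube([320, 240, 120]);
  translate([120, 120, -1]) cylinder(h = 122, r = 80);
}


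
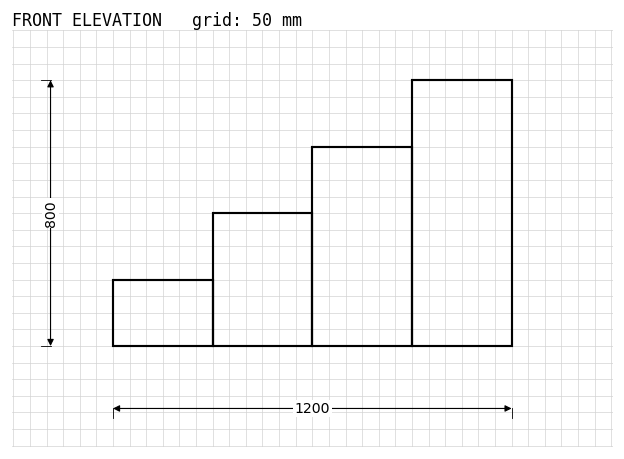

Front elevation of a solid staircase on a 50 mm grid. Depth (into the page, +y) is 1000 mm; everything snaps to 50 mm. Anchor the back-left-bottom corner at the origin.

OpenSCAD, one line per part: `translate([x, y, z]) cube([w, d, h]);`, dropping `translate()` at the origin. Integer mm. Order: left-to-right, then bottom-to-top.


cube([300, 1000, 200]);
translate([300, 0, 0]) cube([300, 1000, 400]);
translate([600, 0, 0]) cube([300, 1000, 600]);
translate([900, 0, 0]) cube([300, 1000, 800]);


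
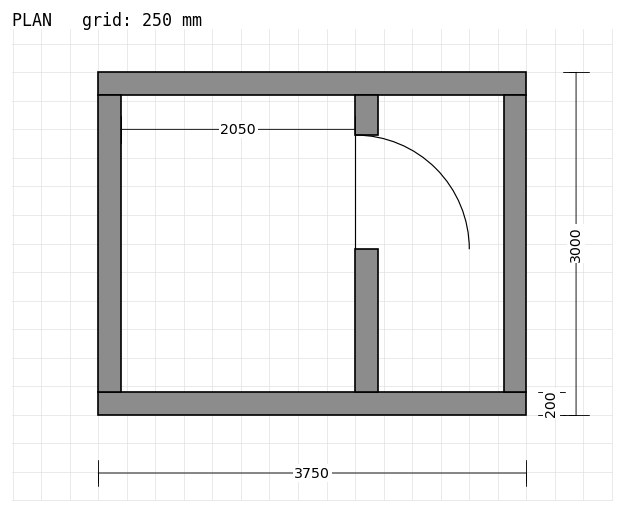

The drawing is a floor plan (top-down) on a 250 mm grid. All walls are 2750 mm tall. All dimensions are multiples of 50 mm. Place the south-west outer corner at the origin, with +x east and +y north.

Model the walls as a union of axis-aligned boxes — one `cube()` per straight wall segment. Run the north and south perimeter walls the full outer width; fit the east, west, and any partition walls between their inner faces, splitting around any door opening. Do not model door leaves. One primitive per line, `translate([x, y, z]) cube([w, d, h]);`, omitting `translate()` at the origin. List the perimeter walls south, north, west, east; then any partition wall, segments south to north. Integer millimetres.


cube([3750, 200, 2750]);
translate([0, 2800, 0]) cube([3750, 200, 2750]);
translate([0, 200, 0]) cube([200, 2600, 2750]);
translate([3550, 200, 0]) cube([200, 2600, 2750]);
translate([2250, 200, 0]) cube([200, 1250, 2750]);
translate([2250, 2450, 0]) cube([200, 350, 2750]);


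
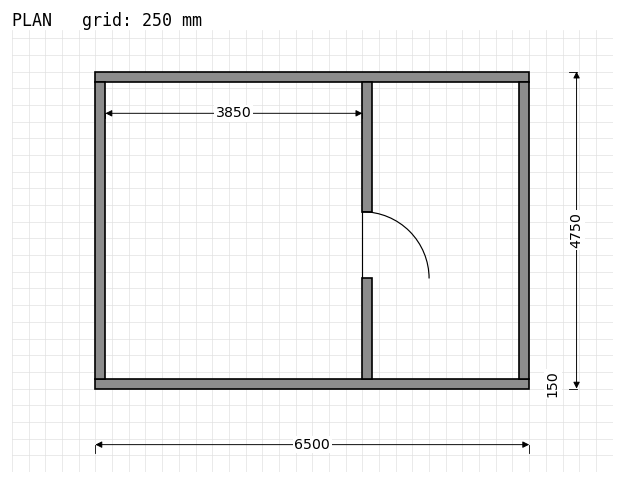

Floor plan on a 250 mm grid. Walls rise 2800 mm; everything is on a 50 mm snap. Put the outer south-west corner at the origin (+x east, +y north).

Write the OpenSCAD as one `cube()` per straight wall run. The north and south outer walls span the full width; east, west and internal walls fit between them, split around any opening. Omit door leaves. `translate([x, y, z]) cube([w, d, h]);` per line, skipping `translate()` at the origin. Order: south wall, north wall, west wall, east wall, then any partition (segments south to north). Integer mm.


cube([6500, 150, 2800]);
translate([0, 4600, 0]) cube([6500, 150, 2800]);
translate([0, 150, 0]) cube([150, 4450, 2800]);
translate([6350, 150, 0]) cube([150, 4450, 2800]);
translate([4000, 150, 0]) cube([150, 1500, 2800]);
translate([4000, 2650, 0]) cube([150, 1950, 2800]);
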